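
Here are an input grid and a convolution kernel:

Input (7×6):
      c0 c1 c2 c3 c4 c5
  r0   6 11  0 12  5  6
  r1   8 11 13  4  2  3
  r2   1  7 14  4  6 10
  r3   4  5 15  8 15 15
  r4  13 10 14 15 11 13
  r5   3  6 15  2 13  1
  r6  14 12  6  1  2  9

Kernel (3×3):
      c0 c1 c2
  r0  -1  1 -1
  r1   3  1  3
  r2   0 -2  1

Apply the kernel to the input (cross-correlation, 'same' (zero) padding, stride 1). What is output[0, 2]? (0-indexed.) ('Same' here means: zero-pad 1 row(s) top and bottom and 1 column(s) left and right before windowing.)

The receptive field on the zero-padded input at this output position is [0 0 0 / 11 0 12 / 11 13 4]. Elementwise product with the kernel and sum: 0·-1 + 0·1 + 0·-1 + 11·3 + 0·1 + 12·3 + 13·-2 + 4·1.

47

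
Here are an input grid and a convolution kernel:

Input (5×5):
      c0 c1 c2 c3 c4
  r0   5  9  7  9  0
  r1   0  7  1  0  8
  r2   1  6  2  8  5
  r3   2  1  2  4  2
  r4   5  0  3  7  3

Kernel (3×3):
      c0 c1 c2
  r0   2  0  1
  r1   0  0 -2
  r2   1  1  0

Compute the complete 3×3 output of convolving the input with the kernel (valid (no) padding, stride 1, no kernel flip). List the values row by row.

Output[0,0]: The receptive field on the input at this output position is [5 9 7 / 0 7 1 / 1 6 2]. Elementwise product with the kernel and sum: 5·2 + 7·1 + 1·-2 + 1·1 + 6·1.
Output[0,1]: The receptive field on the input at this output position is [9 7 9 / 7 1 0 / 6 2 8]. Elementwise product with the kernel and sum: 9·2 + 9·1 + 0·-2 + 6·1 + 2·1.

22 35 8
0 1 6
5 15 15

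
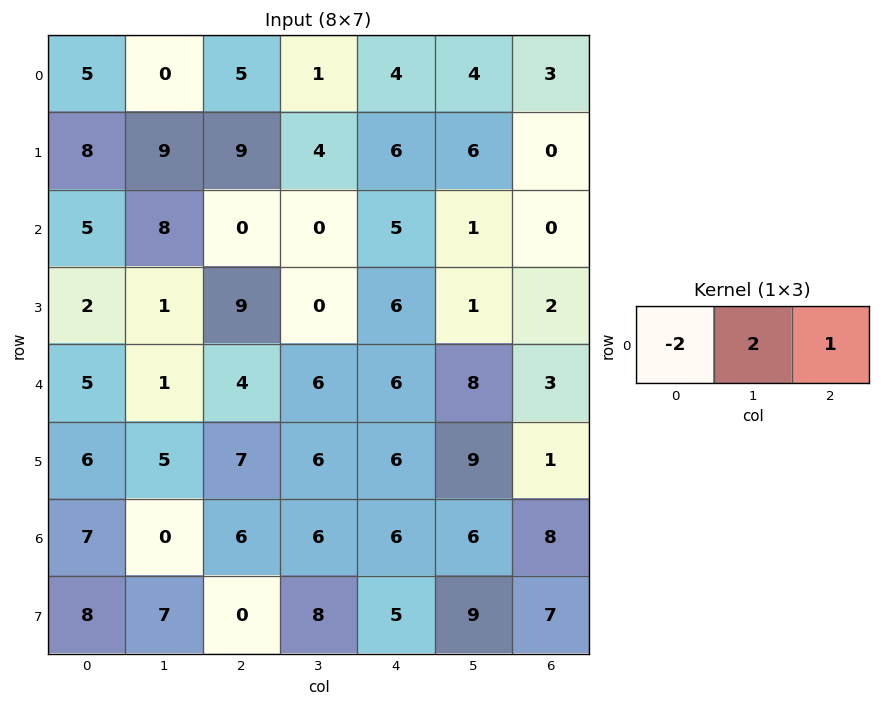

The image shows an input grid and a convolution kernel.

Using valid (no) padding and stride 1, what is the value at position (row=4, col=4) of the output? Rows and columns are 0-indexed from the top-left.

7

The receptive field on the input at this output position is [6 8 3]. Elementwise product with the kernel and sum: 6·-2 + 8·2 + 3·1.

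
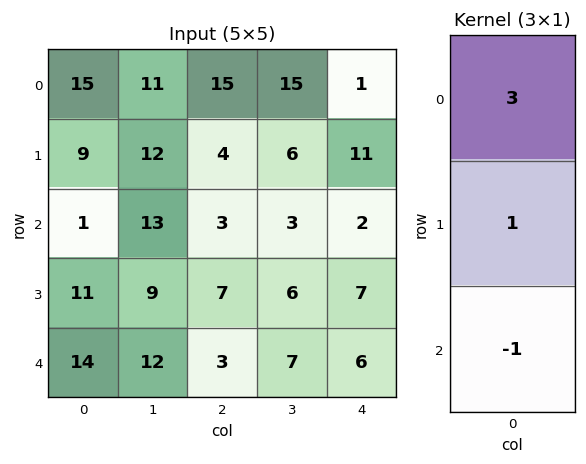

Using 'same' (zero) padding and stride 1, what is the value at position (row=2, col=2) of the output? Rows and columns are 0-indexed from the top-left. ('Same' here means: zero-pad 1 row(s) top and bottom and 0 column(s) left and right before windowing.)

8

The receptive field on the zero-padded input at this output position is [4 / 3 / 7]. Elementwise product with the kernel and sum: 4·3 + 3·1 + 7·-1.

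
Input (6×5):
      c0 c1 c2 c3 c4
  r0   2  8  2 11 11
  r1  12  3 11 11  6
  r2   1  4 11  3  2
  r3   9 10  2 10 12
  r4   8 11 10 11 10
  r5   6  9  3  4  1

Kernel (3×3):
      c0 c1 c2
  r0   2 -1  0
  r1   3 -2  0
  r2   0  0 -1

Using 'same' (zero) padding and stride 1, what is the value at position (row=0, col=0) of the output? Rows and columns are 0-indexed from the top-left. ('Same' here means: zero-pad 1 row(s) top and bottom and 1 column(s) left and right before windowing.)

-7

The receptive field on the zero-padded input at this output position is [0 0 0 / 0 2 8 / 0 12 3]. Elementwise product with the kernel and sum: 0·2 + 0·-1 + 0·3 + 2·-2 + 3·-1.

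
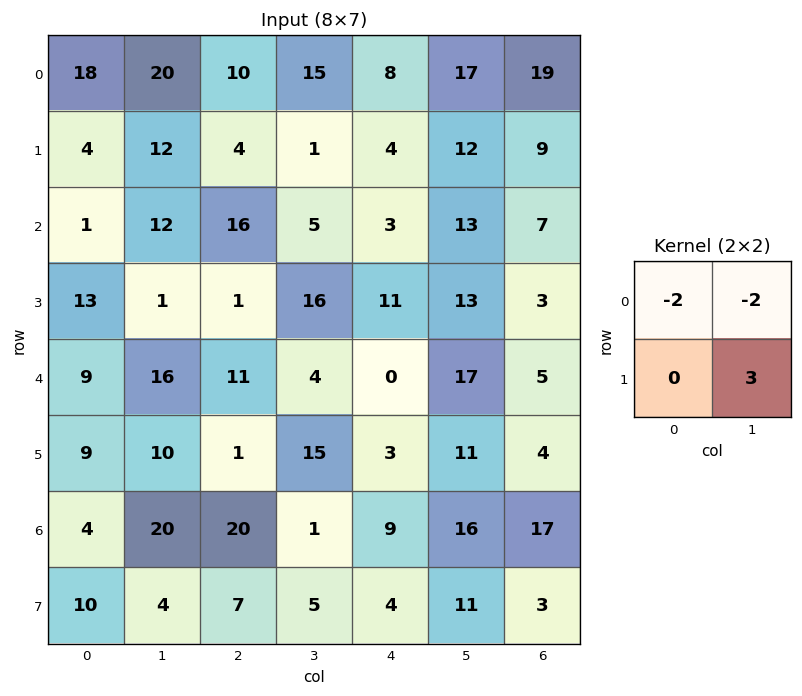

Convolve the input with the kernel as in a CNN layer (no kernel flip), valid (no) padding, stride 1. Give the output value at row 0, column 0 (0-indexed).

The receptive field on the input at this output position is [18 20 / 4 12]. Elementwise product with the kernel and sum: 18·-2 + 20·-2 + 12·3.

-40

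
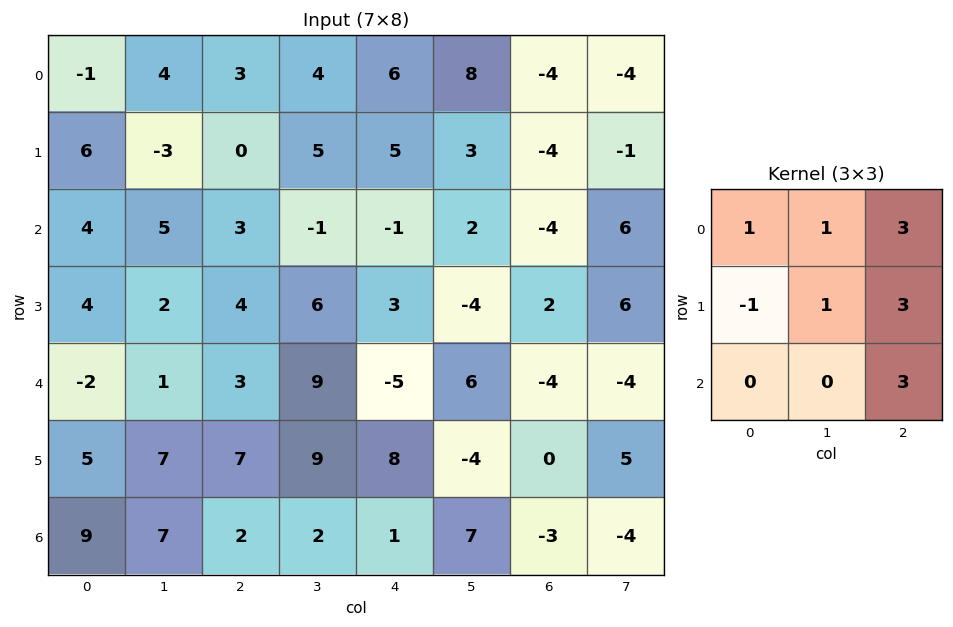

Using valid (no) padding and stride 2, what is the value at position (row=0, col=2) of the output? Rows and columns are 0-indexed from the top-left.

The receptive field on the input at this output position is [6 8 -4 / 5 3 -4 / -1 2 -4]. Elementwise product with the kernel and sum: 6·1 + 8·1 + -4·3 + 5·-1 + 3·1 + -4·3 + -4·3.

-24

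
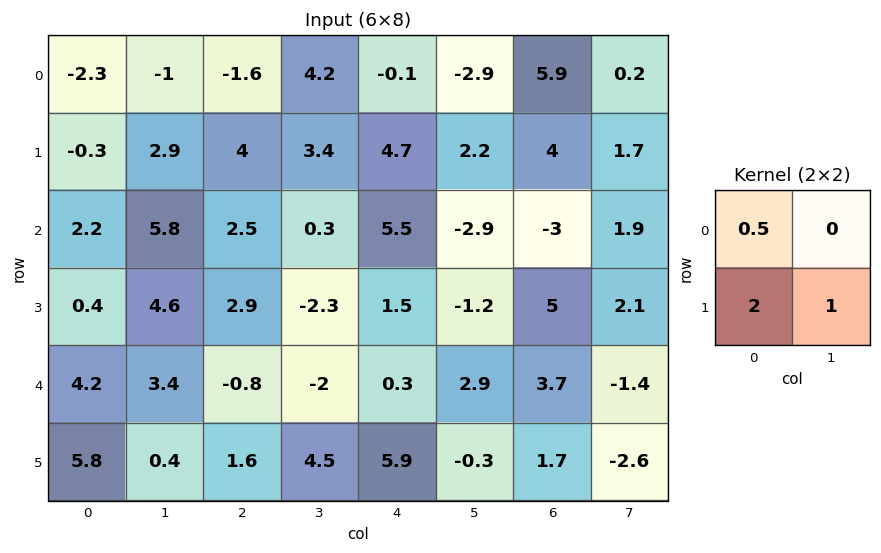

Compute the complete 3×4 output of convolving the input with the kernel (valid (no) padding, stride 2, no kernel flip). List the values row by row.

1.15 10.6 11.55 12.65
6.5 4.75 4.55 10.6
14.1 7.3 11.65 2.65

Output[0,0]: The receptive field on the input at this output position is [-2.3 -1 / -0.3 2.9]. Elementwise product with the kernel and sum: -2.3·0.5 + -0.3·2 + 2.9·1.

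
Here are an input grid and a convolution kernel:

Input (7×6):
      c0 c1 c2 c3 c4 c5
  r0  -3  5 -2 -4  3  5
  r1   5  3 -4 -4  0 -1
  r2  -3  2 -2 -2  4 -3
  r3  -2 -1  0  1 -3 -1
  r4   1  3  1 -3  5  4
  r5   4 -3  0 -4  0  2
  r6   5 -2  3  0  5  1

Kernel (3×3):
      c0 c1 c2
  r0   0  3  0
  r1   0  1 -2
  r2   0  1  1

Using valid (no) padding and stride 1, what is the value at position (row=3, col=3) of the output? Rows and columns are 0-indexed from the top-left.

-10

The receptive field on the input at this output position is [1 -3 -1 / -3 5 4 / -4 0 2]. Elementwise product with the kernel and sum: -3·3 + 5·1 + 4·-2 + 0·1 + 2·1.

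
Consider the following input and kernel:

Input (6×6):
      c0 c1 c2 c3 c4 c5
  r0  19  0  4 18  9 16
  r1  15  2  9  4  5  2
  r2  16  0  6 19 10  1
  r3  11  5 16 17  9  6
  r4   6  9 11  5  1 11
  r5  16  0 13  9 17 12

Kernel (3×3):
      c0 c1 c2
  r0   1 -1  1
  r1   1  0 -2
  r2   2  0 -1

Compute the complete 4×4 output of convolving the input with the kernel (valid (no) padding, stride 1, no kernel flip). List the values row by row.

Output[0,0]: The receptive field on the input at this output position is [19 0 4 / 15 2 9 / 16 0 6]. Elementwise product with the kernel and sum: 19·1 + 0·-1 + 4·1 + 15·1 + 9·-2 + 16·2 + 6·-1.
Output[0,1]: The receptive field on the input at this output position is [0 4 18 / 2 9 4 / 0 6 19]. Elementwise product with the kernel and sum: 0·1 + 4·-1 + 18·1 + 2·1 + 4·-2 + 0·2 + 19·-1.

46 -11 -4 62
32 -48 19 46
2 -3 16 14
25 -4 26 3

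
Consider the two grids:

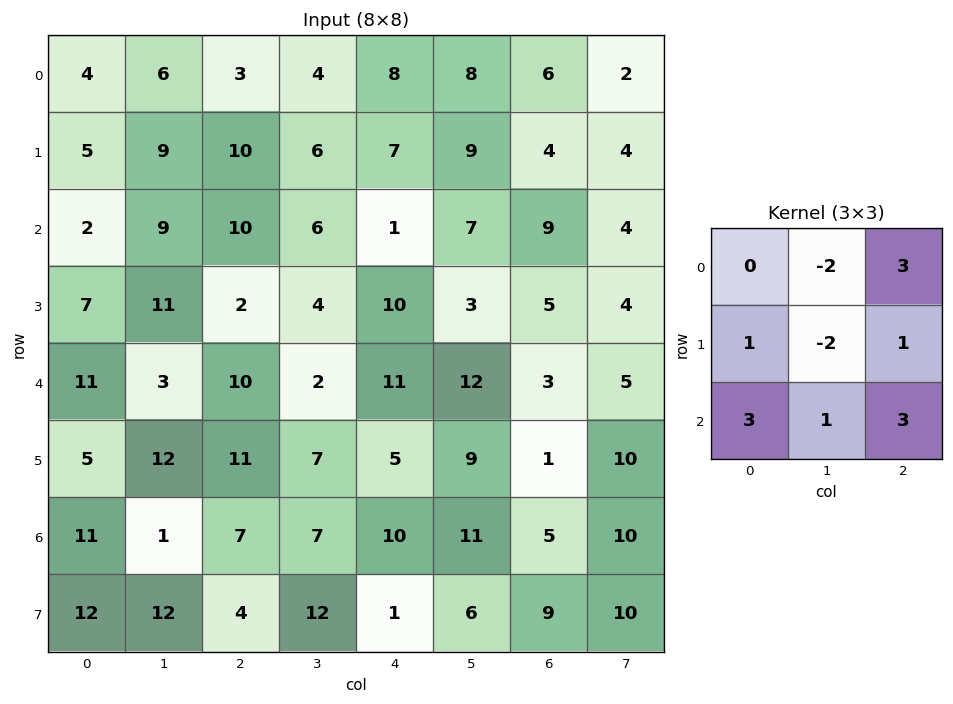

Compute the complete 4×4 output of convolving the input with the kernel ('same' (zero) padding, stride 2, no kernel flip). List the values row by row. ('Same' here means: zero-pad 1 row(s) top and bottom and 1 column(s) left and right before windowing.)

30 59 48 41
62 40 55 23
41 61 34 71
53 69 70 96

Output[0,0]: The receptive field on the zero-padded input at this output position is [0 0 0 / 0 4 6 / 0 5 9]. Elementwise product with the kernel and sum: 0·-2 + 0·3 + 0·1 + 4·-2 + 6·1 + 0·3 + 5·1 + 9·3.
Output[0,1]: The receptive field on the zero-padded input at this output position is [0 0 0 / 6 3 4 / 9 10 6]. Elementwise product with the kernel and sum: 0·-2 + 0·3 + 6·1 + 3·-2 + 4·1 + 9·3 + 10·1 + 6·3.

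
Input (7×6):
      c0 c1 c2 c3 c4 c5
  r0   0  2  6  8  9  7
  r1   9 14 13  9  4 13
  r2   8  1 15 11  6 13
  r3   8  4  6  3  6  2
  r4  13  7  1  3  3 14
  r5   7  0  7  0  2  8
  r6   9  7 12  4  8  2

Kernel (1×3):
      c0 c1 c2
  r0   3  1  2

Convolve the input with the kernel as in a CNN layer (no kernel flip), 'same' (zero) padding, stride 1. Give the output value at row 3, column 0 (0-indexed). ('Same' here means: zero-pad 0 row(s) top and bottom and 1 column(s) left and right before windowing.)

16

The receptive field on the zero-padded input at this output position is [0 8 4]. Elementwise product with the kernel and sum: 0·3 + 8·1 + 4·2.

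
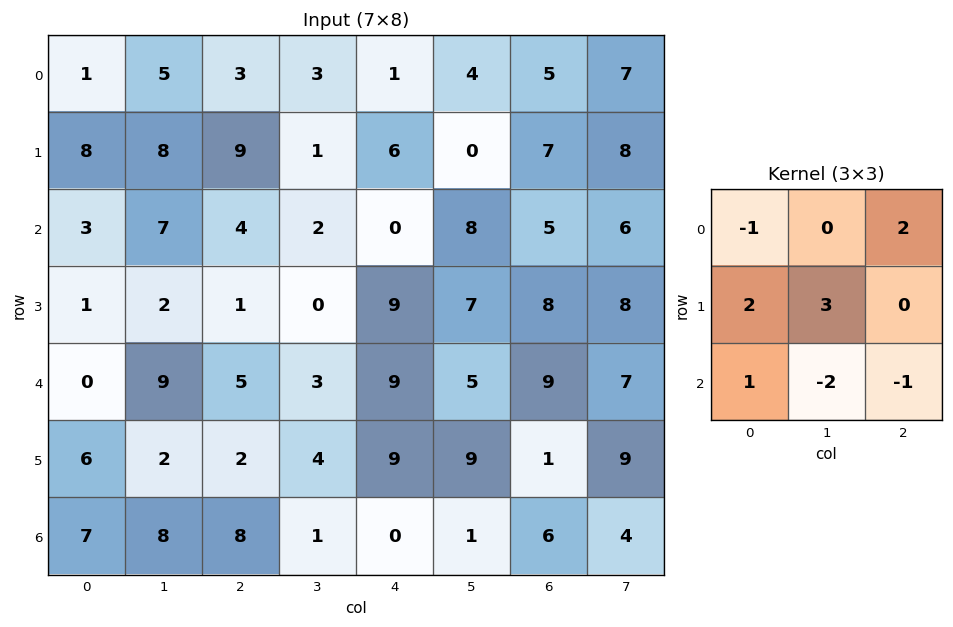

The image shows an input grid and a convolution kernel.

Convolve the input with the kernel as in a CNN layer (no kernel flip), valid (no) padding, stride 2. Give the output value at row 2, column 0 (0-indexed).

The receptive field on the input at this output position is [0 9 5 / 6 2 2 / 7 8 8]. Elementwise product with the kernel and sum: 0·-1 + 5·2 + 6·2 + 2·3 + 7·1 + 8·-2 + 8·-1.

11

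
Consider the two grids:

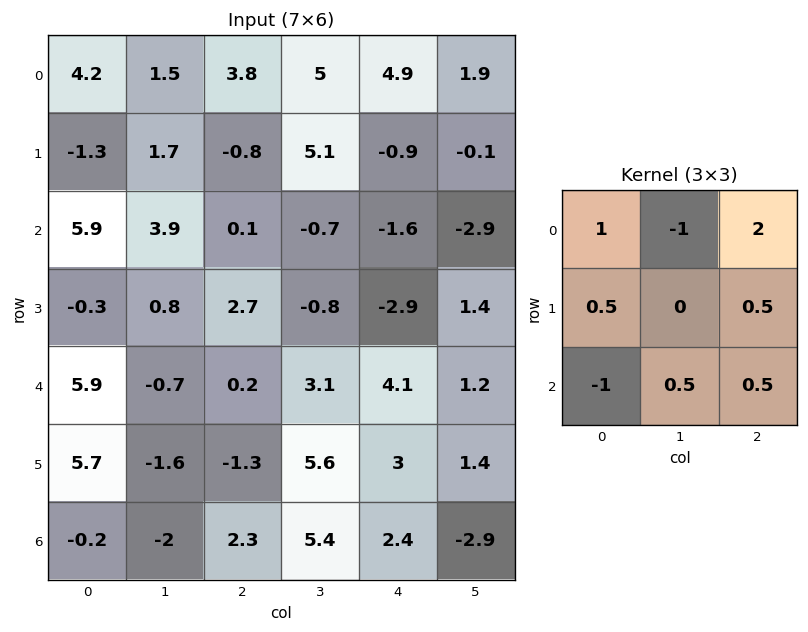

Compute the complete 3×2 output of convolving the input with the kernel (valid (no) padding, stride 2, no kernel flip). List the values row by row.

5.35 6.5
-2.75 0.9
9.55 7.75

Output[0,0]: The receptive field on the input at this output position is [4.2 1.5 3.8 / -1.3 1.7 -0.8 / 5.9 3.9 0.1]. Elementwise product with the kernel and sum: 4.2·1 + 1.5·-1 + 3.8·2 + -1.3·0.5 + -0.8·0.5 + 5.9·-1 + 3.9·0.5 + 0.1·0.5.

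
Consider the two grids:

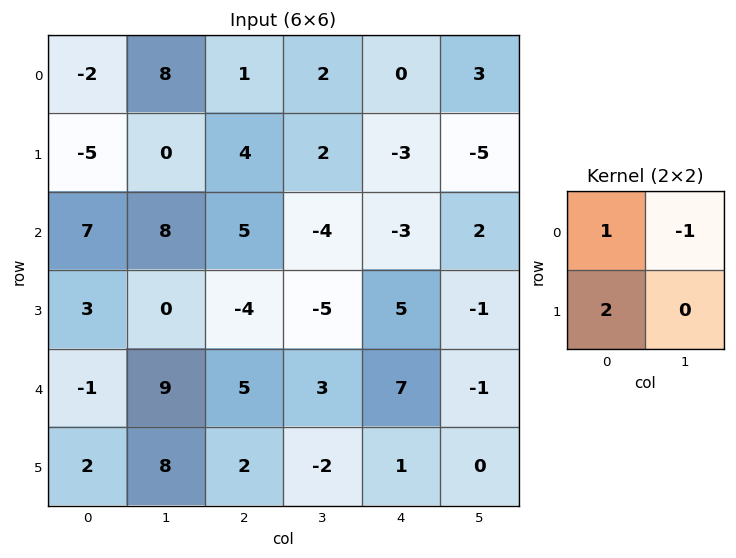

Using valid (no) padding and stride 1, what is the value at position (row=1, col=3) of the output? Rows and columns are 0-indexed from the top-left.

-3

The receptive field on the input at this output position is [2 -3 / -4 -3]. Elementwise product with the kernel and sum: 2·1 + -3·-1 + -4·2.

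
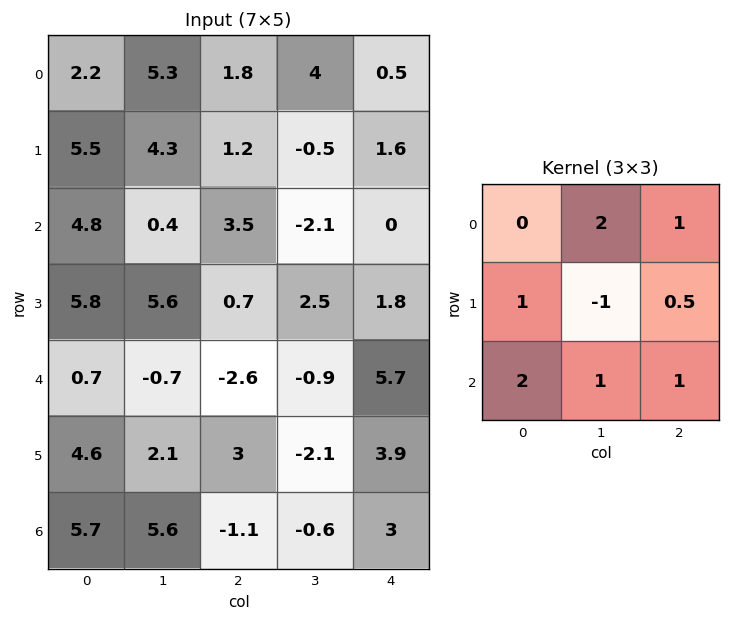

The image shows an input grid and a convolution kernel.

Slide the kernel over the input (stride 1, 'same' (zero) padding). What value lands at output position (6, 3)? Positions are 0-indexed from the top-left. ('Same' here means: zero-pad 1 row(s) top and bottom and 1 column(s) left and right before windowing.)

The receptive field on the zero-padded input at this output position is [3 -2.1 3.9 / -1.1 -0.6 3 / 0 0 0]. Elementwise product with the kernel and sum: -2.1·2 + 3.9·1 + -1.1·1 + -0.6·-1 + 3·0.5 + 0·2 + 0·1 + 0·1.

0.7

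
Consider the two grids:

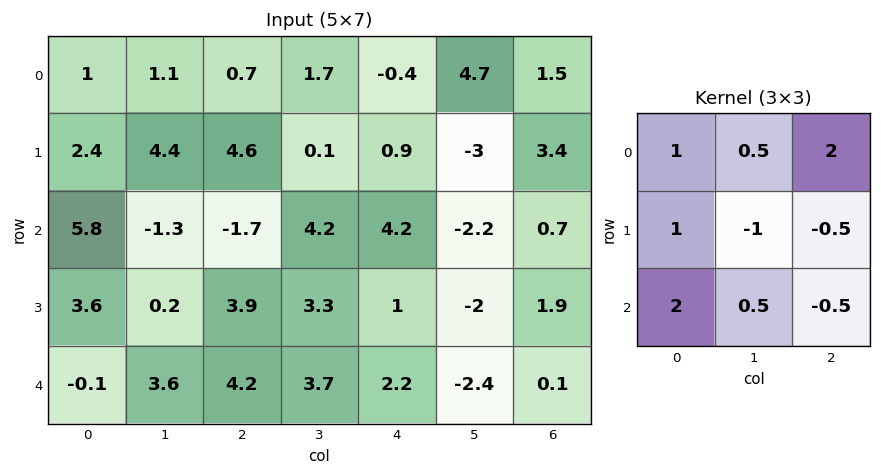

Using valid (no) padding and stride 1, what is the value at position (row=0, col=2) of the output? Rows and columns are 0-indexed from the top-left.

1.4

The receptive field on the input at this output position is [0.7 1.7 -0.4 / 4.6 0.1 0.9 / -1.7 4.2 4.2]. Elementwise product with the kernel and sum: 0.7·1 + 1.7·0.5 + -0.4·2 + 4.6·1 + 0.1·-1 + 0.9·-0.5 + -1.7·2 + 4.2·0.5 + 4.2·-0.5.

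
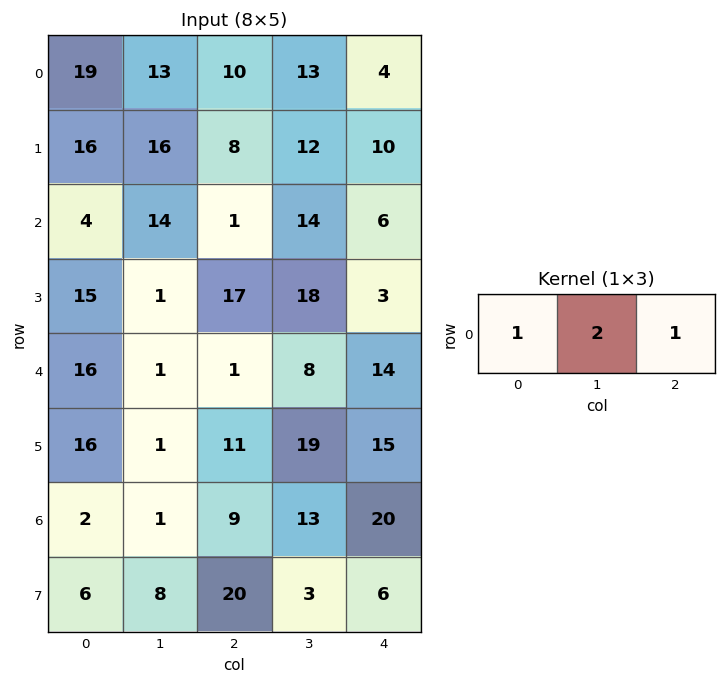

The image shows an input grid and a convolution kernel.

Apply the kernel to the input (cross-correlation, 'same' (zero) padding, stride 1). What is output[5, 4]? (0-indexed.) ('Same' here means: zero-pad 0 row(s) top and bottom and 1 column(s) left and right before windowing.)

49

The receptive field on the zero-padded input at this output position is [19 15 0]. Elementwise product with the kernel and sum: 19·1 + 15·2 + 0·1.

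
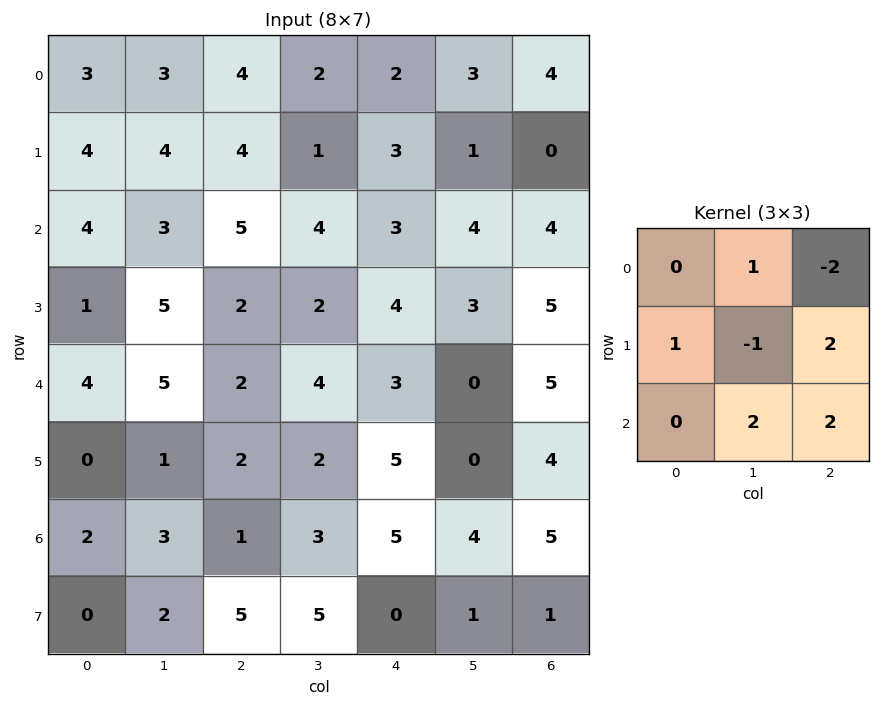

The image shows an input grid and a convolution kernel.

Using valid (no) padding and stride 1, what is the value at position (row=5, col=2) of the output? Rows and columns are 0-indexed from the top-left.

10

The receptive field on the input at this output position is [2 2 5 / 1 3 5 / 5 5 0]. Elementwise product with the kernel and sum: 2·1 + 5·-2 + 1·1 + 3·-1 + 5·2 + 5·2 + 0·2.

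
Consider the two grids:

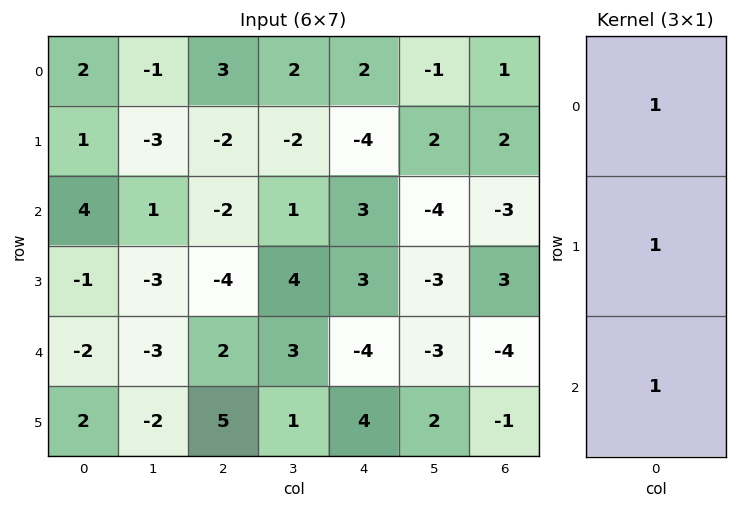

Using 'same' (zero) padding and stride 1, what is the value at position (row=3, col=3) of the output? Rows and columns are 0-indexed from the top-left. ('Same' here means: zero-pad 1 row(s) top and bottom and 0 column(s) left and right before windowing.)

8

The receptive field on the zero-padded input at this output position is [1 / 4 / 3]. Elementwise product with the kernel and sum: 1·1 + 4·1 + 3·1.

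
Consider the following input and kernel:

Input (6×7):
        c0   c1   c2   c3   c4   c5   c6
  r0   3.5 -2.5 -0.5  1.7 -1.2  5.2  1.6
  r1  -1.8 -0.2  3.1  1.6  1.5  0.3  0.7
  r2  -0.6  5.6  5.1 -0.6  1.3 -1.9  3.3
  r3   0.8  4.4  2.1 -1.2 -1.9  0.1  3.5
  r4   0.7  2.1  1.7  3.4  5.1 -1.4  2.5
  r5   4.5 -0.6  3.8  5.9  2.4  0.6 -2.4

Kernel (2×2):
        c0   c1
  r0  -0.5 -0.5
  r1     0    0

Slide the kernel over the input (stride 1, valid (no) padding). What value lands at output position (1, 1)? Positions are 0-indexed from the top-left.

The receptive field on the input at this output position is [-0.2 3.1 / 5.6 5.1]. Elementwise product with the kernel and sum: -0.2·-0.5 + 3.1·-0.5.

-1.45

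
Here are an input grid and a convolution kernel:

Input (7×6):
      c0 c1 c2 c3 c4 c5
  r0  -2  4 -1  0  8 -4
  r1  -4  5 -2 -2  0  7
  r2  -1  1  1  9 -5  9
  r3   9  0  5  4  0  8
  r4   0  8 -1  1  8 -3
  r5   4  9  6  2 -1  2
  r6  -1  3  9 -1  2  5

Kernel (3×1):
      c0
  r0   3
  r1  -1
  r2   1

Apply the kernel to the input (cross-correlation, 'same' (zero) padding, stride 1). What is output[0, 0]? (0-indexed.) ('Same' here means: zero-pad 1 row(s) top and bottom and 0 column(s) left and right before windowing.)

-2

The receptive field on the zero-padded input at this output position is [0 / -2 / -4]. Elementwise product with the kernel and sum: 0·3 + -2·-1 + -4·1.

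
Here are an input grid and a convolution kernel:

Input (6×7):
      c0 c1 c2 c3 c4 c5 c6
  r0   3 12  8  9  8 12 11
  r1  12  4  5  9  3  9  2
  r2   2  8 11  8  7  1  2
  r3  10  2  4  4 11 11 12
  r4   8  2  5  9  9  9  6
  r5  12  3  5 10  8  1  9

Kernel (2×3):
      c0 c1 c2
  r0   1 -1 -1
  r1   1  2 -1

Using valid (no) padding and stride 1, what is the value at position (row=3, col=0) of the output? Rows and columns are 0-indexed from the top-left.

11

The receptive field on the input at this output position is [10 2 4 / 8 2 5]. Elementwise product with the kernel and sum: 10·1 + 2·-1 + 4·-1 + 8·1 + 2·2 + 5·-1.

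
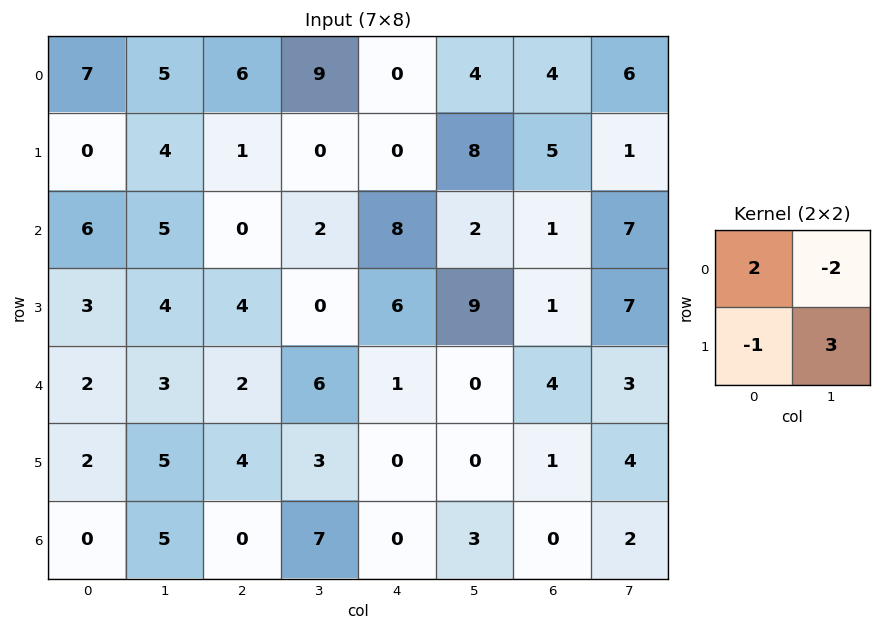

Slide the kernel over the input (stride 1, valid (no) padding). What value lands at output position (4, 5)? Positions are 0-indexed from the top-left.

-5

The receptive field on the input at this output position is [0 4 / 0 1]. Elementwise product with the kernel and sum: 0·2 + 4·-2 + 0·-1 + 1·3.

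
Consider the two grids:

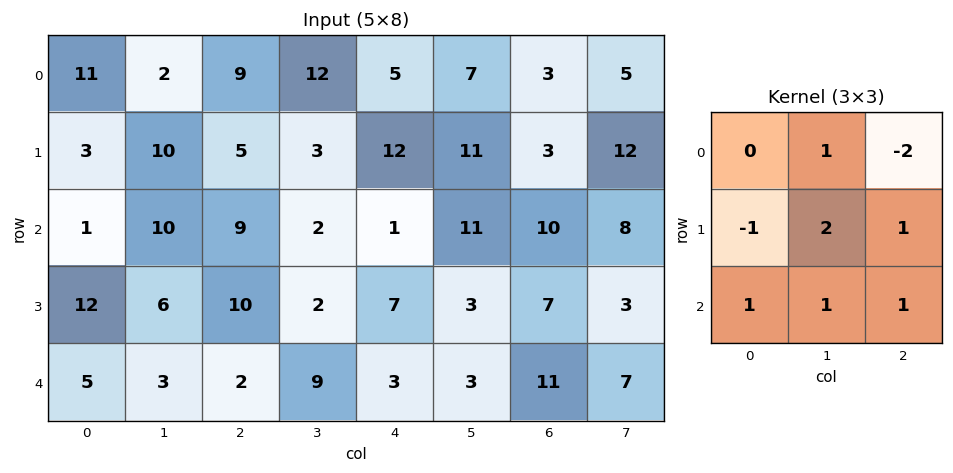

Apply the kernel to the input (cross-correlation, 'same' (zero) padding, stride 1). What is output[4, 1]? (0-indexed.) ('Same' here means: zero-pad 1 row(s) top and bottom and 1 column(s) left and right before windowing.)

-11

The receptive field on the zero-padded input at this output position is [12 6 10 / 5 3 2 / 0 0 0]. Elementwise product with the kernel and sum: 6·1 + 10·-2 + 5·-1 + 3·2 + 2·1 + 0·1 + 0·1 + 0·1.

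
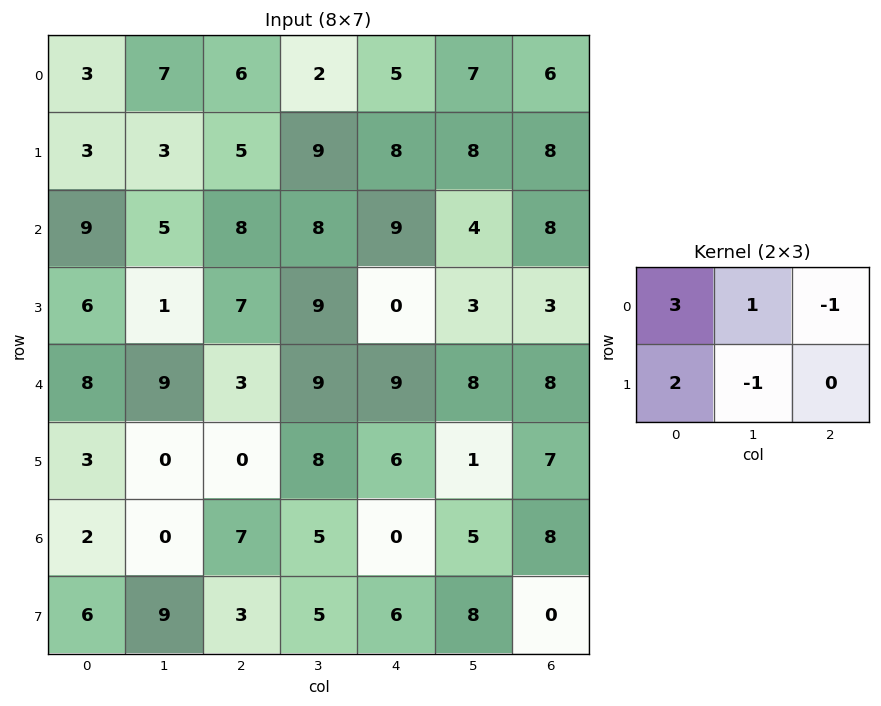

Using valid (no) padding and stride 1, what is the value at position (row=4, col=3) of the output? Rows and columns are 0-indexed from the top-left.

38

The receptive field on the input at this output position is [9 9 8 / 8 6 1]. Elementwise product with the kernel and sum: 9·3 + 9·1 + 8·-1 + 8·2 + 6·-1.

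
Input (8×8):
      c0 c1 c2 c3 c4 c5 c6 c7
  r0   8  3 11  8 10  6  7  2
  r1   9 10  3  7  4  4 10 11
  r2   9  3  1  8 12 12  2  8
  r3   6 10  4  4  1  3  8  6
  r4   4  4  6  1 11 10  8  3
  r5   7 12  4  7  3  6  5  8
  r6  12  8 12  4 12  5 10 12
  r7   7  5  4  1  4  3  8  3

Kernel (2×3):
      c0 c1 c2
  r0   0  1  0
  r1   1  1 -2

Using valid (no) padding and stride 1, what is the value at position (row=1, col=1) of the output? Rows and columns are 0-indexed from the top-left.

-9

The receptive field on the input at this output position is [10 3 7 / 3 1 8]. Elementwise product with the kernel and sum: 3·1 + 3·1 + 1·1 + 8·-2.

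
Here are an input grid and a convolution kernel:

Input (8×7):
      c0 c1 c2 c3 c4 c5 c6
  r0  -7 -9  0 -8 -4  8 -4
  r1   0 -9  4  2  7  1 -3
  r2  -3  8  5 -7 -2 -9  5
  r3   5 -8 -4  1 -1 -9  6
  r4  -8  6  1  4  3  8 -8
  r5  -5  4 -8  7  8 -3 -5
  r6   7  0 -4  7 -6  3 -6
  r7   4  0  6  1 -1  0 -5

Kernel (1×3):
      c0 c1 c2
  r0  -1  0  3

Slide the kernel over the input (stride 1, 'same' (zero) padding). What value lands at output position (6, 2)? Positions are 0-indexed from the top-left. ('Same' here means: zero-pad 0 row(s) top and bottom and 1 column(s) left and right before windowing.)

The receptive field on the zero-padded input at this output position is [0 -4 7]. Elementwise product with the kernel and sum: 0·-1 + 7·3.

21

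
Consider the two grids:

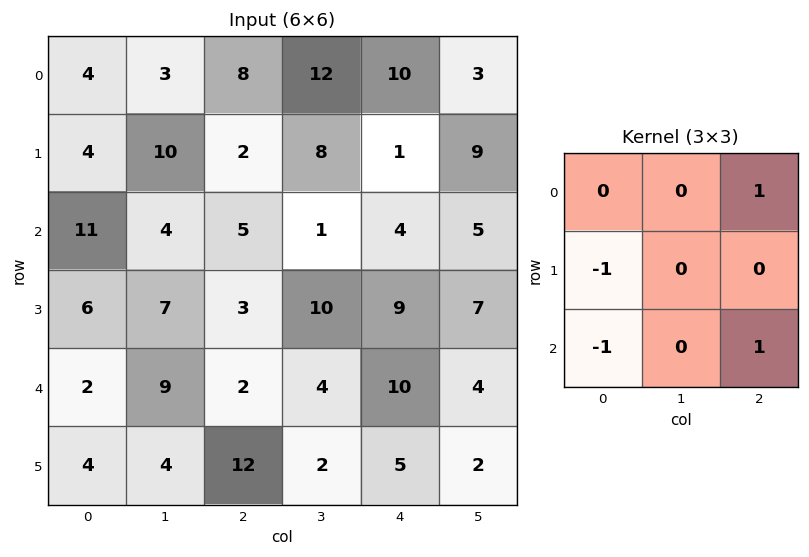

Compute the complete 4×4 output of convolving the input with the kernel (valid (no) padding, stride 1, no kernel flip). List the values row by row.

Output[0,0]: The receptive field on the input at this output position is [4 3 8 / 4 10 2 / 11 4 5]. Elementwise product with the kernel and sum: 8·1 + 4·-1 + 11·-1 + 5·1.

-2 -1 7 -1
-12 7 2 5
-1 -11 9 -5
9 -1 0 3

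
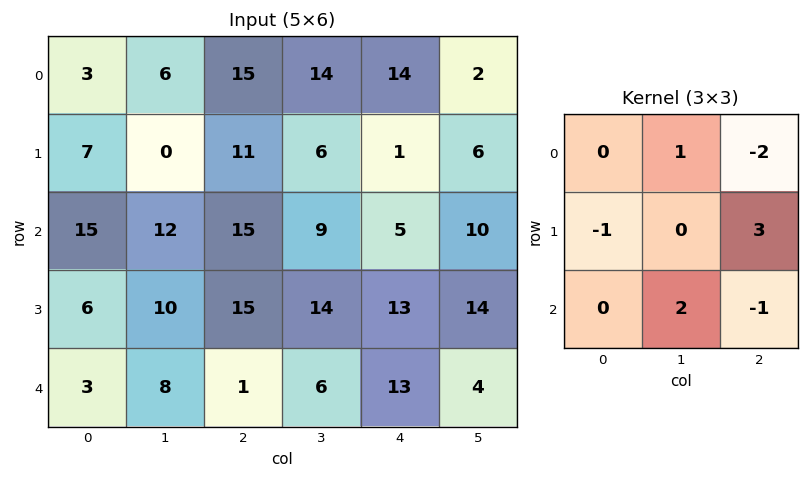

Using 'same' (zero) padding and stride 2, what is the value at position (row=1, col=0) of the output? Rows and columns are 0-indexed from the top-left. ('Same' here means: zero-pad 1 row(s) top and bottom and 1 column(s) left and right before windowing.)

The receptive field on the zero-padded input at this output position is [0 7 0 / 0 15 12 / 0 6 10]. Elementwise product with the kernel and sum: 7·1 + 0·-2 + 0·-1 + 12·3 + 6·2 + 10·-1.

45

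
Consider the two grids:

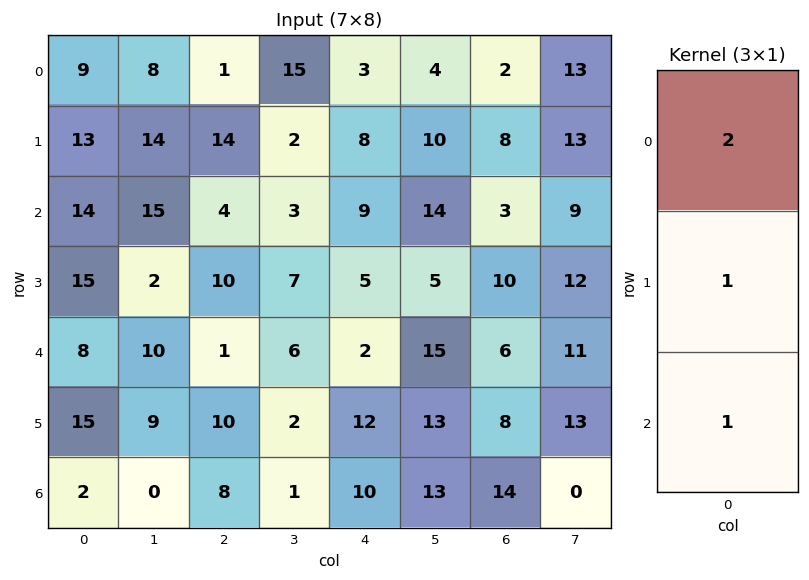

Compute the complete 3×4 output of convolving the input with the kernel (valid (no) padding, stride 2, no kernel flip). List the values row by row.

Output[0,0]: The receptive field on the input at this output position is [9 / 13 / 14]. Elementwise product with the kernel and sum: 9·2 + 13·1 + 14·1.

45 20 23 15
51 19 25 22
33 20 26 34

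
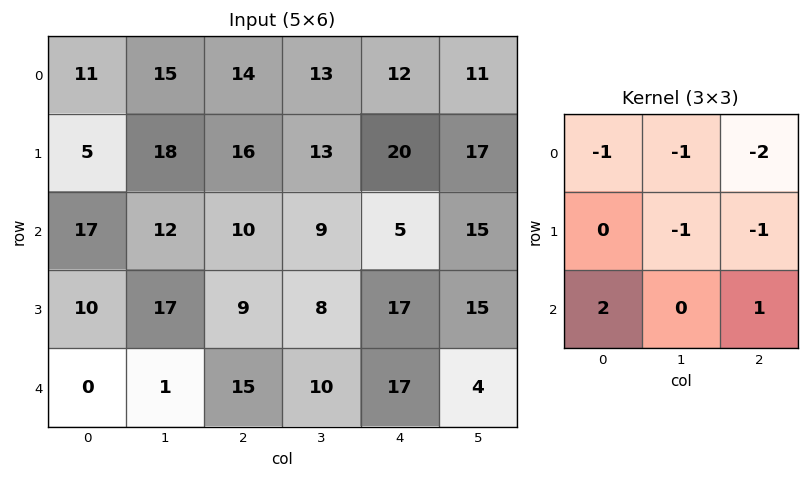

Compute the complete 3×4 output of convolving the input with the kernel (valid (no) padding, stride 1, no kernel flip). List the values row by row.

-44 -51 -59 -51
-48 -37 -48 -56
-60 -45 -7 -52

Output[0,0]: The receptive field on the input at this output position is [11 15 14 / 5 18 16 / 17 12 10]. Elementwise product with the kernel and sum: 11·-1 + 15·-1 + 14·-2 + 18·-1 + 16·-1 + 17·2 + 10·1.
Output[0,1]: The receptive field on the input at this output position is [15 14 13 / 18 16 13 / 12 10 9]. Elementwise product with the kernel and sum: 15·-1 + 14·-1 + 13·-2 + 16·-1 + 13·-1 + 12·2 + 9·1.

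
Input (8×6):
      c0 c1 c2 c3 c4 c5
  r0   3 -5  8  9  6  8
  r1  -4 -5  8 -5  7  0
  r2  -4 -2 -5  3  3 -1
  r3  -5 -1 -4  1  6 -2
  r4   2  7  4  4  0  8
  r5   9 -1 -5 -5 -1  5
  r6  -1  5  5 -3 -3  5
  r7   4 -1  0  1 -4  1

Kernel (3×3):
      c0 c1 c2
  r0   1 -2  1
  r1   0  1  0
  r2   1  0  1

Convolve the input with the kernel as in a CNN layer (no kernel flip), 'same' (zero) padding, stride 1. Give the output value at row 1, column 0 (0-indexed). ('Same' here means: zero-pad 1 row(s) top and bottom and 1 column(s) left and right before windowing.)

-17

The receptive field on the zero-padded input at this output position is [0 3 -5 / 0 -4 -5 / 0 -4 -2]. Elementwise product with the kernel and sum: 0·1 + 3·-2 + -5·1 + -4·1 + 0·1 + -2·1.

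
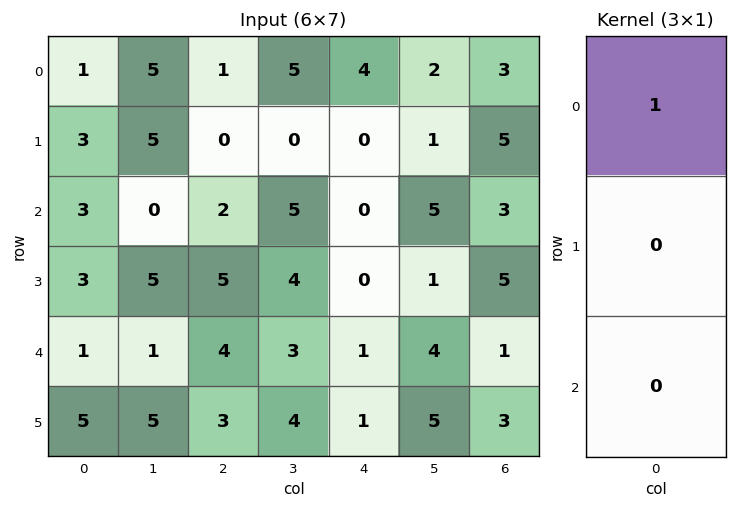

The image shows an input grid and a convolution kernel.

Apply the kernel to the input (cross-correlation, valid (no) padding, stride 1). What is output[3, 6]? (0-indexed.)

The receptive field on the input at this output position is [5 / 1 / 3]. Elementwise product with the kernel and sum: 5·1.

5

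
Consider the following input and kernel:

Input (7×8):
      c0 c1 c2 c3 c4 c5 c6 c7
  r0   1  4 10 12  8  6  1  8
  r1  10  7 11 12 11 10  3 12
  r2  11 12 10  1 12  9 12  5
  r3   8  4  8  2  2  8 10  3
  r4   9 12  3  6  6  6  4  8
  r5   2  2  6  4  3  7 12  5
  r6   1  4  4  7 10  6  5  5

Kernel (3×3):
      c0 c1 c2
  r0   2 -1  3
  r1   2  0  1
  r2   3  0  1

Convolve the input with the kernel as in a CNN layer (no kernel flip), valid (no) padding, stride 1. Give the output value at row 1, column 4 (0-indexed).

73

The receptive field on the input at this output position is [11 10 3 / 12 9 12 / 2 8 10]. Elementwise product with the kernel and sum: 11·2 + 10·-1 + 3·3 + 12·2 + 12·1 + 2·3 + 10·1.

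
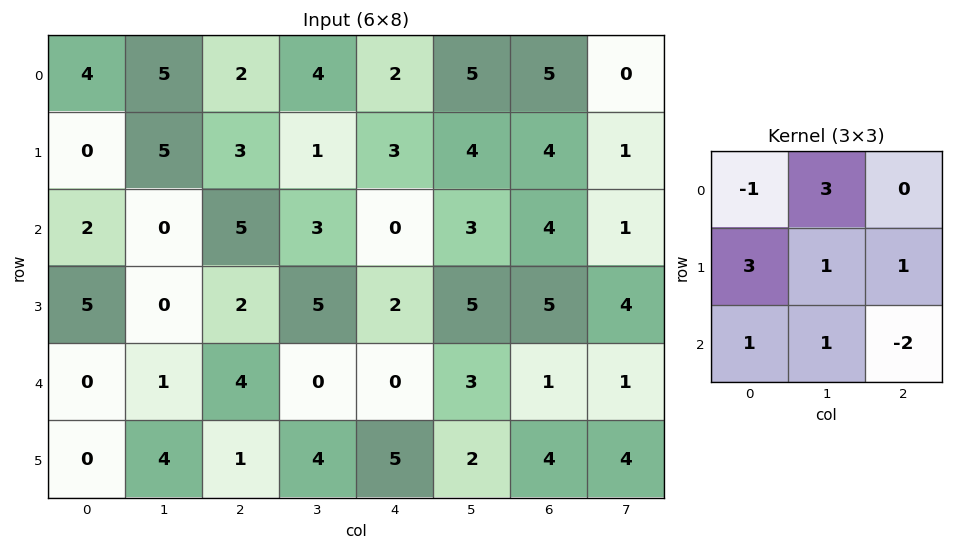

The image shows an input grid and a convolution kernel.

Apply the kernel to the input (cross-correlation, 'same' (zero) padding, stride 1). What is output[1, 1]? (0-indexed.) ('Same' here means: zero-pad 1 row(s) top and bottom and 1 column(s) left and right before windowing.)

11

The receptive field on the zero-padded input at this output position is [4 5 2 / 0 5 3 / 2 0 5]. Elementwise product with the kernel and sum: 4·-1 + 5·3 + 0·3 + 5·1 + 3·1 + 2·1 + 0·1 + 5·-2.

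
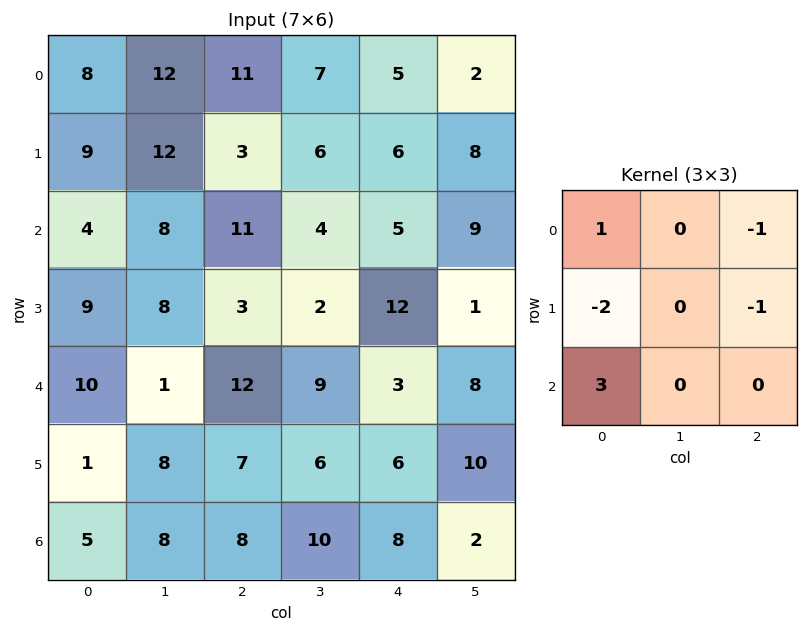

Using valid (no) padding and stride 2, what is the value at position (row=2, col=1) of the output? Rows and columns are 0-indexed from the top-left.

13

The receptive field on the input at this output position is [12 9 3 / 7 6 6 / 8 10 8]. Elementwise product with the kernel and sum: 12·1 + 3·-1 + 7·-2 + 6·-1 + 8·3.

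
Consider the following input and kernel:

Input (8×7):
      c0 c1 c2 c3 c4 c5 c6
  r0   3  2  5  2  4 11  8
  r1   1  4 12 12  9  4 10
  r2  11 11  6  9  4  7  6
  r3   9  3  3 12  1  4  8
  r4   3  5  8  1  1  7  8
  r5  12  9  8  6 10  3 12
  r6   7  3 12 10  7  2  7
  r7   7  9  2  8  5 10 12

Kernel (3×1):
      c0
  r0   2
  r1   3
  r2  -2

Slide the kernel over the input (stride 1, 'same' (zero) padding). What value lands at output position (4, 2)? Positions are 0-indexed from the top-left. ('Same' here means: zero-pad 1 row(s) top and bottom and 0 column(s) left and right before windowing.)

14

The receptive field on the zero-padded input at this output position is [3 / 8 / 8]. Elementwise product with the kernel and sum: 3·2 + 8·3 + 8·-2.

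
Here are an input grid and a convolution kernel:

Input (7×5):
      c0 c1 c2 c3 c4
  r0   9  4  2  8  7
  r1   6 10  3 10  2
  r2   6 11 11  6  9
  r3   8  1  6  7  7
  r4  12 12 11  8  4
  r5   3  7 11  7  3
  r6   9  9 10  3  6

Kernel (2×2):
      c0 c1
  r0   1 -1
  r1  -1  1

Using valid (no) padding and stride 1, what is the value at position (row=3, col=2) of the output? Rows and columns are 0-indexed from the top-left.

The receptive field on the input at this output position is [6 7 / 11 8]. Elementwise product with the kernel and sum: 6·1 + 7·-1 + 11·-1 + 8·1.

-4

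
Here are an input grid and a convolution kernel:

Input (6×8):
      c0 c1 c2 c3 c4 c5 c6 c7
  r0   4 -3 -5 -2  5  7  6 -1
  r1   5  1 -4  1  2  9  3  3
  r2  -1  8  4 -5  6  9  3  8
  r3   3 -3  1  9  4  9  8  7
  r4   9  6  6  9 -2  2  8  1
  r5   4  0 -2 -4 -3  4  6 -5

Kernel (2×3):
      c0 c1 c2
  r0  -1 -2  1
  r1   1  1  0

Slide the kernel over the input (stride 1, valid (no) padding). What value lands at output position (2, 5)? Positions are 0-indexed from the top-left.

10

The receptive field on the input at this output position is [9 3 8 / 9 8 7]. Elementwise product with the kernel and sum: 9·-1 + 3·-2 + 8·1 + 9·1 + 8·1.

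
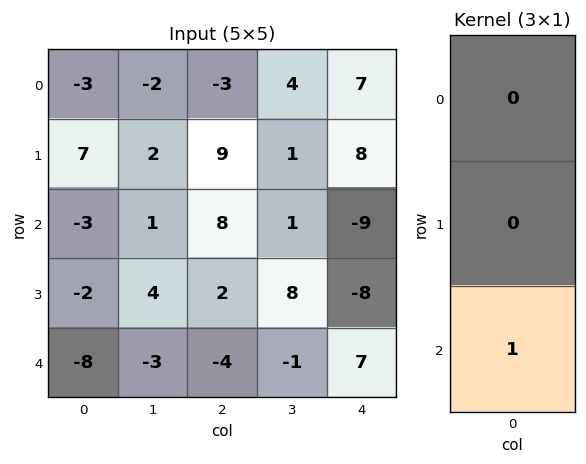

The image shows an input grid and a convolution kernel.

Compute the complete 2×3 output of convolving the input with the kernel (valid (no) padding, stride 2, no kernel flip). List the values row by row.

Output[0,0]: The receptive field on the input at this output position is [-3 / 7 / -3]. Elementwise product with the kernel and sum: -3·1.

-3 8 -9
-8 -4 7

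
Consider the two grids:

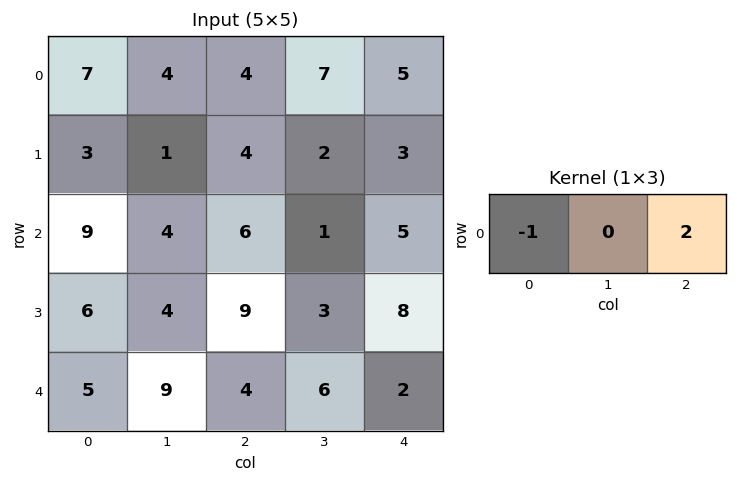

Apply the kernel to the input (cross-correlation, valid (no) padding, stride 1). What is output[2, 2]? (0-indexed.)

4

The receptive field on the input at this output position is [6 1 5]. Elementwise product with the kernel and sum: 6·-1 + 5·2.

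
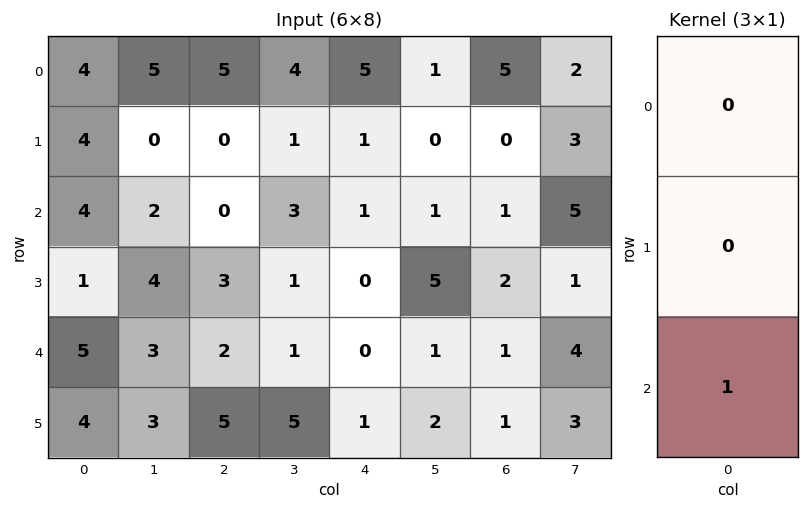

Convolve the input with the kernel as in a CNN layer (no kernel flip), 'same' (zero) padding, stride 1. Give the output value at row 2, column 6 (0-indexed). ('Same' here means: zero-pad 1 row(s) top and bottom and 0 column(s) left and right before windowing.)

The receptive field on the zero-padded input at this output position is [0 / 1 / 2]. Elementwise product with the kernel and sum: 2·1.

2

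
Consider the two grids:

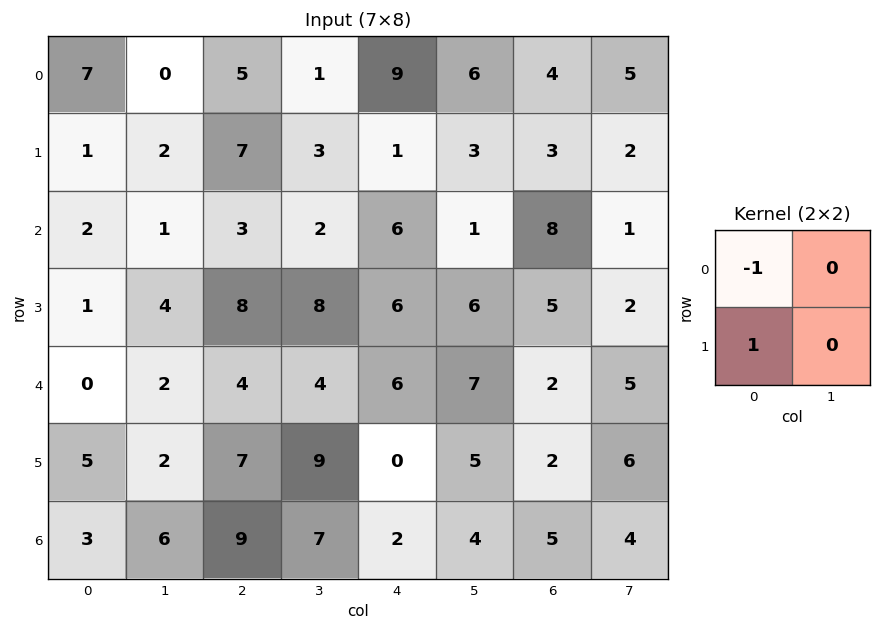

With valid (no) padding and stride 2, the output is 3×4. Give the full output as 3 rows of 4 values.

Output[0,0]: The receptive field on the input at this output position is [7 0 / 1 2]. Elementwise product with the kernel and sum: 7·-1 + 1·1.

-6 2 -8 -1
-1 5 0 -3
5 3 -6 0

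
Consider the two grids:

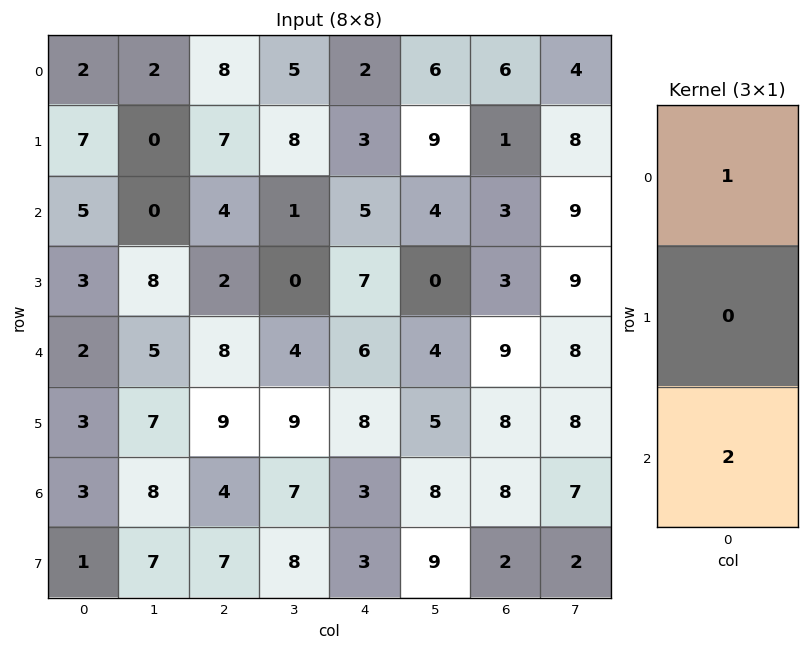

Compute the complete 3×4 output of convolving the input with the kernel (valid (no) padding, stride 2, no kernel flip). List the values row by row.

Output[0,0]: The receptive field on the input at this output position is [2 / 7 / 5]. Elementwise product with the kernel and sum: 2·1 + 5·2.
Output[0,1]: The receptive field on the input at this output position is [8 / 7 / 4]. Elementwise product with the kernel and sum: 8·1 + 4·2.

12 16 12 12
9 20 17 21
8 16 12 25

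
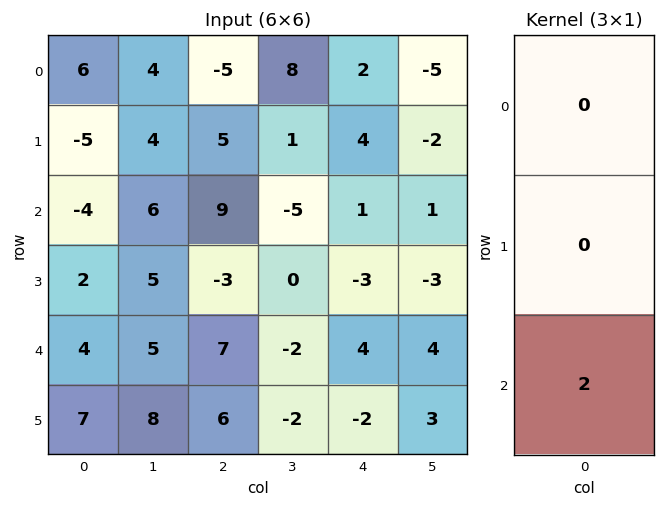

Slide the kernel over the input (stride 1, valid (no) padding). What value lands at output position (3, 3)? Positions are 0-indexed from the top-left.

The receptive field on the input at this output position is [0 / -2 / -2]. Elementwise product with the kernel and sum: -2·2.

-4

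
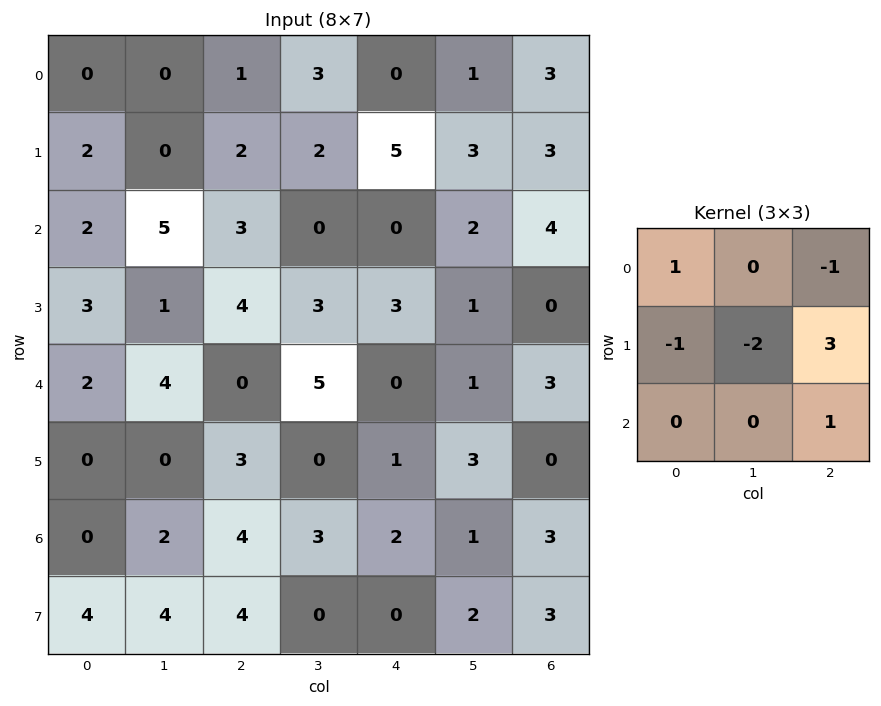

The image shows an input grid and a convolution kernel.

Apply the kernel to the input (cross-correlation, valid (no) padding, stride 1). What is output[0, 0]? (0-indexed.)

6

The receptive field on the input at this output position is [0 0 1 / 2 0 2 / 2 5 3]. Elementwise product with the kernel and sum: 0·1 + 1·-1 + 2·-1 + 0·-2 + 2·3 + 3·1.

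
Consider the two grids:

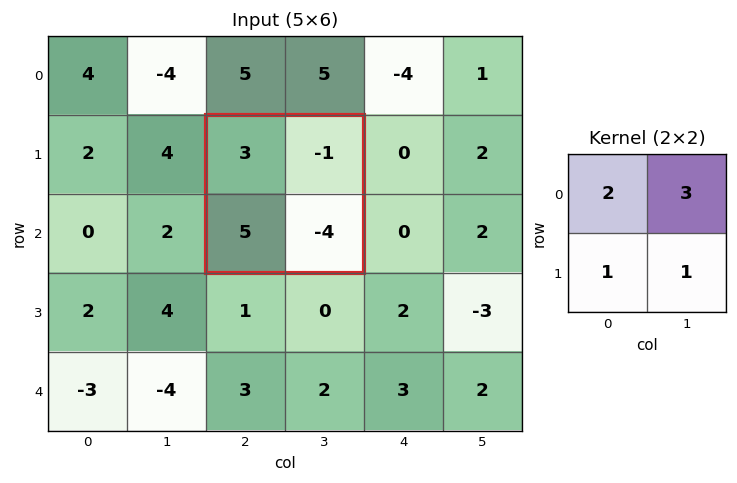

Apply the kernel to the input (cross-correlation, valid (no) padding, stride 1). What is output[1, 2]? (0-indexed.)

4

The receptive field on the input at this output position is [3 -1 / 5 -4]. Elementwise product with the kernel and sum: 3·2 + -1·3 + 5·1 + -4·1.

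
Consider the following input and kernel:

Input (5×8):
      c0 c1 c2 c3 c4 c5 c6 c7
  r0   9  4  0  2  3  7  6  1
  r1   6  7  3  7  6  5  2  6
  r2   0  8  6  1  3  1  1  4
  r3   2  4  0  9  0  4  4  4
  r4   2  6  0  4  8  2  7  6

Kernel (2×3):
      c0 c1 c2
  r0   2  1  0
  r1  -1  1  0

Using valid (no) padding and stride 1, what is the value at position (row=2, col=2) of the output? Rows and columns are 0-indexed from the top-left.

22

The receptive field on the input at this output position is [6 1 3 / 0 9 0]. Elementwise product with the kernel and sum: 6·2 + 1·1 + 0·-1 + 9·1.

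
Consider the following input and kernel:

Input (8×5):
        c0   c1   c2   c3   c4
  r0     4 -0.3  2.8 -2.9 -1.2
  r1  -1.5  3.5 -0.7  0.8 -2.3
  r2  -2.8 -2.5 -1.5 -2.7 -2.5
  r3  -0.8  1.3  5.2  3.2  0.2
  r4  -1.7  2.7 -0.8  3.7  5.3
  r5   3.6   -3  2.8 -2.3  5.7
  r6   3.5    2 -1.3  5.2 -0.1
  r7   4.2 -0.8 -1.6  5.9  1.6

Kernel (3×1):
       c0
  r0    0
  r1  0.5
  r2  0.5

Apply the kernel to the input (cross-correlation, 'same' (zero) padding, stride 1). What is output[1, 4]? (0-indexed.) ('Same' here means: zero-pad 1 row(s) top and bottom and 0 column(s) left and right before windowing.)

The receptive field on the zero-padded input at this output position is [-1.2 / -2.3 / -2.5]. Elementwise product with the kernel and sum: -2.3·0.5 + -2.5·0.5.

-2.4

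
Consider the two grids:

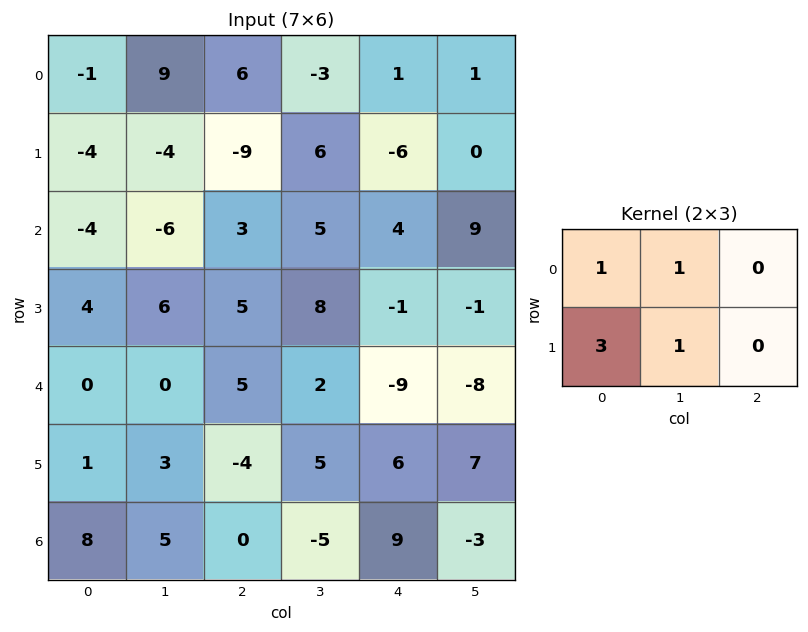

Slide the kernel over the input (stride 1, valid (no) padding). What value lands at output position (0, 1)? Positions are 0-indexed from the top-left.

-6

The receptive field on the input at this output position is [9 6 -3 / -4 -9 6]. Elementwise product with the kernel and sum: 9·1 + 6·1 + -4·3 + -9·1.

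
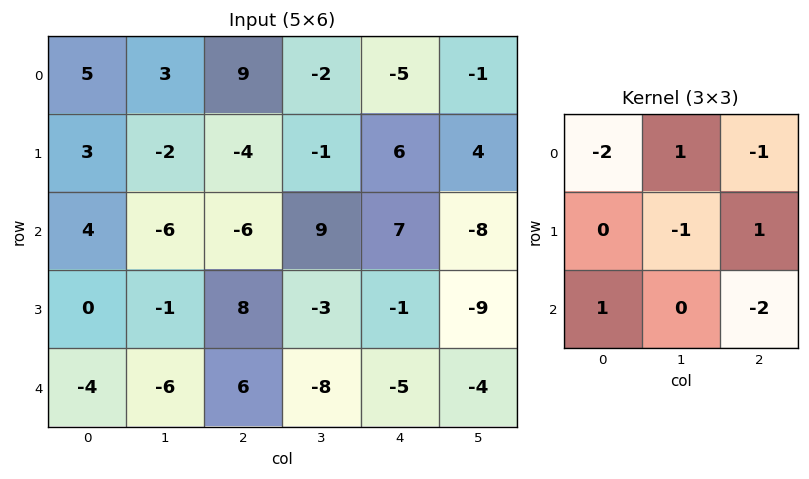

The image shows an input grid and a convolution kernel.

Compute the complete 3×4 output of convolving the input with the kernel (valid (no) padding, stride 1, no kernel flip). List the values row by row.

Output[0,0]: The receptive field on the input at this output position is [5 3 9 / 3 -2 -4 / 4 -6 -6]. Elementwise product with the kernel and sum: 5·-2 + 3·1 + 9·-1 + -2·-1 + -4·1 + 4·1 + -6·-2.
Output[0,1]: The receptive field on the input at this output position is [3 9 -2 / -2 -4 -1 / -6 -6 9]. Elementwise product with the kernel and sum: 3·-2 + 9·1 + -2·-1 + -4·-1 + -1·1 + -6·1 + 9·-2.

-2 -16 -28 23
-20 21 9 4
-15 -4 32 -11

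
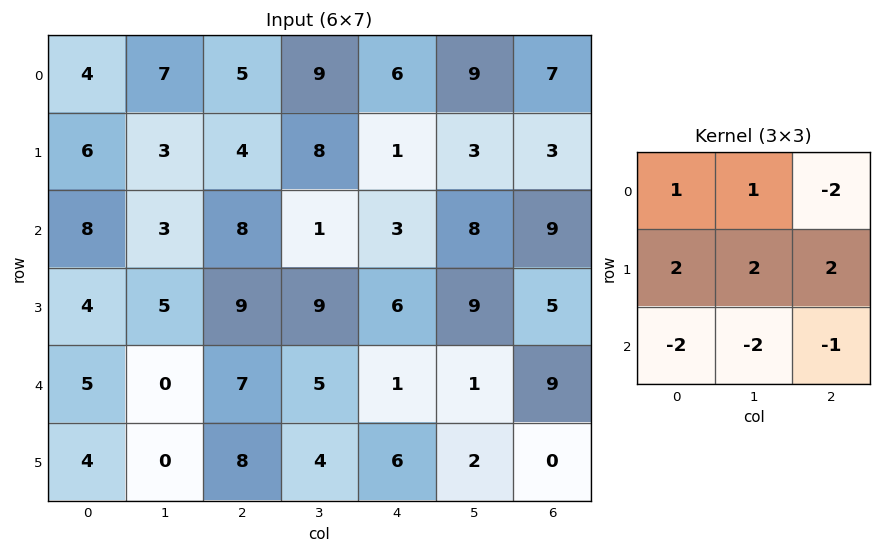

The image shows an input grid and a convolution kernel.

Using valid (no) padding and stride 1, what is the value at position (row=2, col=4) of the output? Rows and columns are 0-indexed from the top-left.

The receptive field on the input at this output position is [3 8 9 / 6 9 5 / 1 1 9]. Elementwise product with the kernel and sum: 3·1 + 8·1 + 9·-2 + 6·2 + 9·2 + 5·2 + 1·-2 + 1·-2 + 9·-1.

20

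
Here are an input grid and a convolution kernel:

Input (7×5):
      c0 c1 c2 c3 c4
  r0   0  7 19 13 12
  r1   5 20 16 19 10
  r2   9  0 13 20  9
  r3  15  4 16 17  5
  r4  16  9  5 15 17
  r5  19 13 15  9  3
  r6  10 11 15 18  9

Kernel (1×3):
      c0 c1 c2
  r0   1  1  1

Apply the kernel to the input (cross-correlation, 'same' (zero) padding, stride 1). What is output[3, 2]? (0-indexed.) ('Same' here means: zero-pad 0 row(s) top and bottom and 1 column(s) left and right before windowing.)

The receptive field on the zero-padded input at this output position is [4 16 17]. Elementwise product with the kernel and sum: 4·1 + 16·1 + 17·1.

37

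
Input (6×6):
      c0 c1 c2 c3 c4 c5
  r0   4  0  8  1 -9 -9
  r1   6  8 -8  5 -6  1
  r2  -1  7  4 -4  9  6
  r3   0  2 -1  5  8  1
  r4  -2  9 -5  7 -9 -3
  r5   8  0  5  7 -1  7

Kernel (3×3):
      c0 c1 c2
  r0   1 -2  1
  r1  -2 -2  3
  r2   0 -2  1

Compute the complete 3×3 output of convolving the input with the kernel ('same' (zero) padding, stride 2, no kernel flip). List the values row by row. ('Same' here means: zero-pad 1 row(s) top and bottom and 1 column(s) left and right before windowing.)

Output[0,0]: The receptive field on the zero-padded input at this output position is [0 0 0 / 0 4 0 / 0 6 8]. Elementwise product with the kernel and sum: 0·1 + 0·-2 + 0·1 + 0·-2 + 4·-2 + 0·3 + 6·-2 + 8·1.

-12 8 2
21 2 11
17 19 -6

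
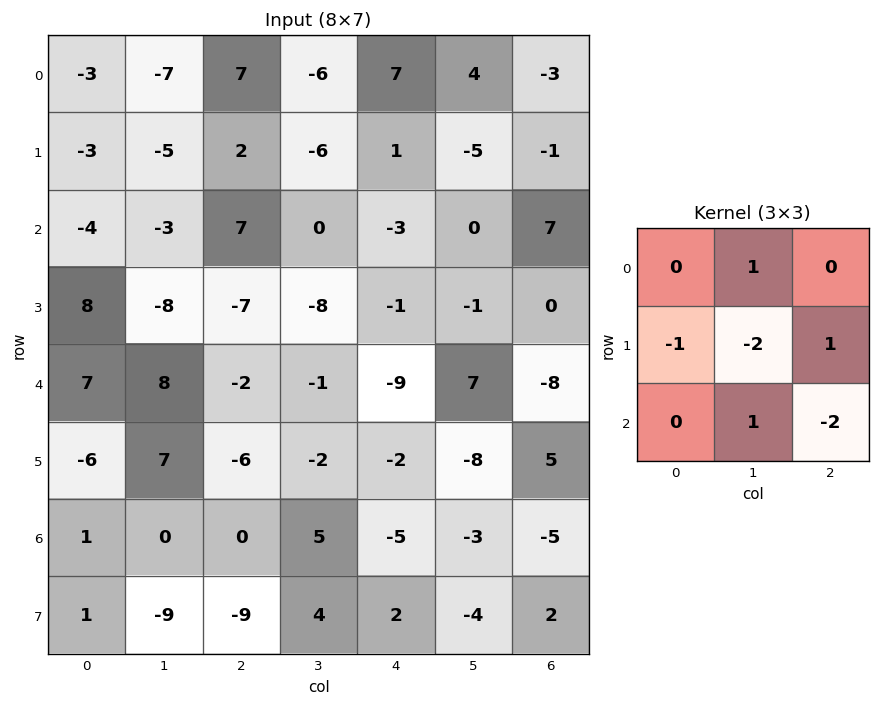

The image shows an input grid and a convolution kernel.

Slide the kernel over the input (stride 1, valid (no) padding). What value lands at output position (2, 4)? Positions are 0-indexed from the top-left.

26

The receptive field on the input at this output position is [-3 0 7 / -1 -1 0 / -9 7 -8]. Elementwise product with the kernel and sum: 0·1 + -1·-1 + -1·-2 + 0·1 + 7·1 + -8·-2.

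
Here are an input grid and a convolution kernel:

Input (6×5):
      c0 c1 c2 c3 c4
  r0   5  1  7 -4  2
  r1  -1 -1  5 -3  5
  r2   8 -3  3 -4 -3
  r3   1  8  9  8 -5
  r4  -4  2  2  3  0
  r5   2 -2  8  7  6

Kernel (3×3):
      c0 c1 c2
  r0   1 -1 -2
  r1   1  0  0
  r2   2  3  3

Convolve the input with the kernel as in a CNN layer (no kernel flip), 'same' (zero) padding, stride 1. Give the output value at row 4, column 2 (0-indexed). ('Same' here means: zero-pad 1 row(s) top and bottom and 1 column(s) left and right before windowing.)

The receptive field on the zero-padded input at this output position is [8 9 8 / 2 2 3 / -2 8 7]. Elementwise product with the kernel and sum: 8·1 + 9·-1 + 8·-2 + 2·1 + -2·2 + 8·3 + 7·3.

26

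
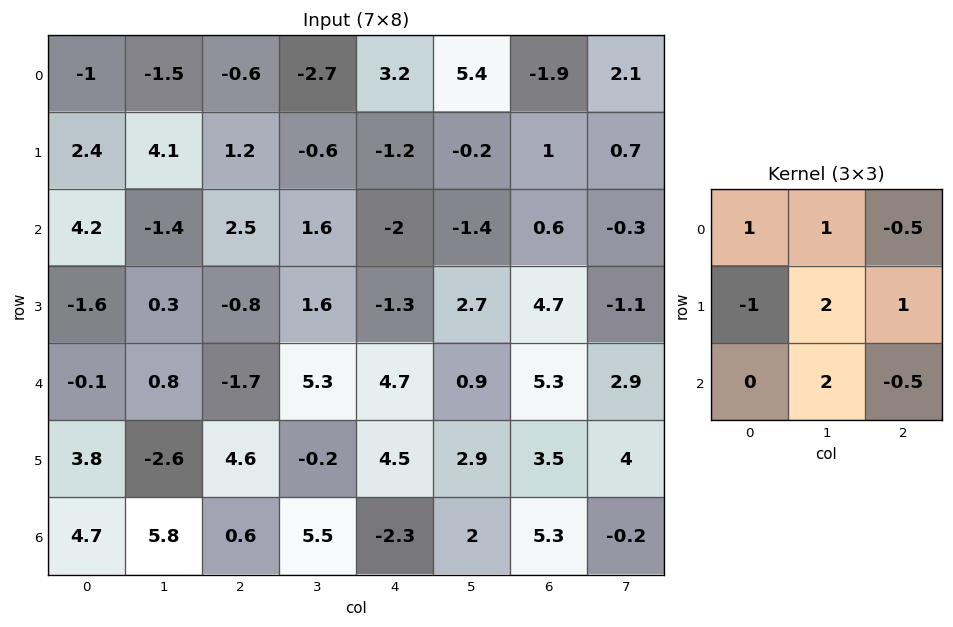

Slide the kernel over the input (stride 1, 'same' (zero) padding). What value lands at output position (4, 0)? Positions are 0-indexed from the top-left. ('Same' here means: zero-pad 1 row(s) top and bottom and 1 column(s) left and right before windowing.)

7.75

The receptive field on the zero-padded input at this output position is [0 -1.6 0.3 / 0 -0.1 0.8 / 0 3.8 -2.6]. Elementwise product with the kernel and sum: 0·1 + -1.6·1 + 0.3·-0.5 + 0·-1 + -0.1·2 + 0.8·1 + 3.8·2 + -2.6·-0.5.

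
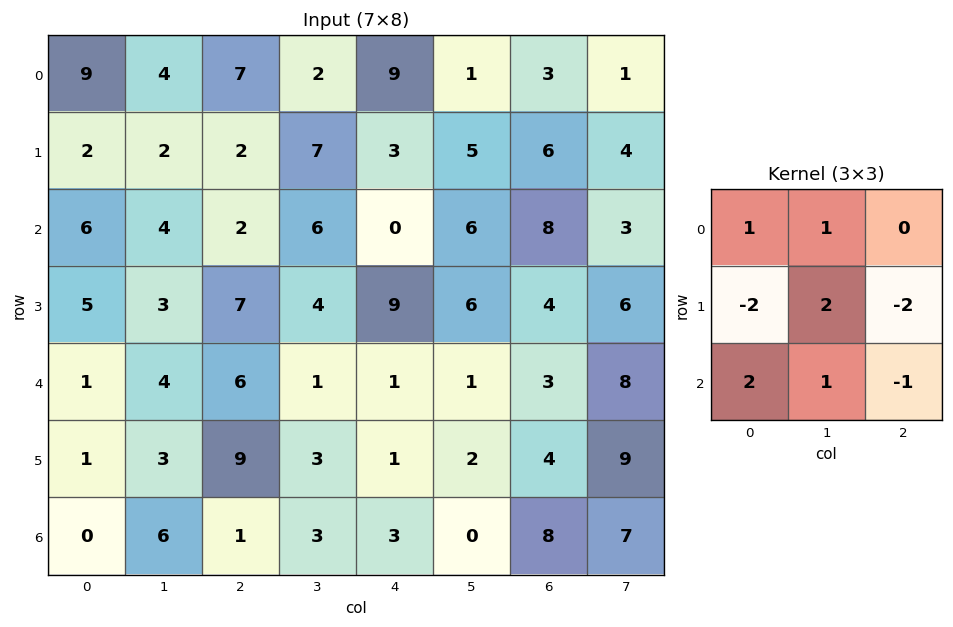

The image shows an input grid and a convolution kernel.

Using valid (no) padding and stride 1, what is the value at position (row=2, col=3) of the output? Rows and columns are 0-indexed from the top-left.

6

The receptive field on the input at this output position is [6 0 6 / 4 9 6 / 1 1 1]. Elementwise product with the kernel and sum: 6·1 + 0·1 + 4·-2 + 9·2 + 6·-2 + 1·2 + 1·1 + 1·-1.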